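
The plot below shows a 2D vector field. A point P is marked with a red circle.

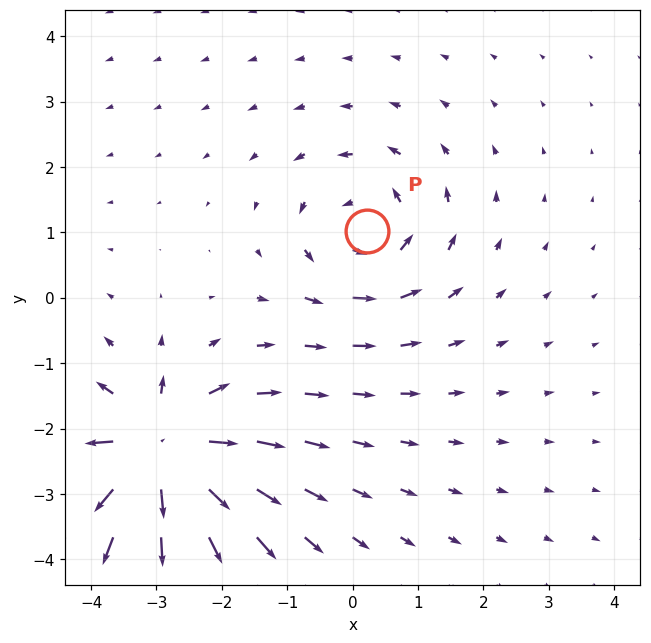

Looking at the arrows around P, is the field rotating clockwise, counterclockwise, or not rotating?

counterclockwise

Near P at (0.2, 1.0) the arrows circulate counterclockwise. The curl (z-component) there is about +4; positive curl means counterclockwise rotation.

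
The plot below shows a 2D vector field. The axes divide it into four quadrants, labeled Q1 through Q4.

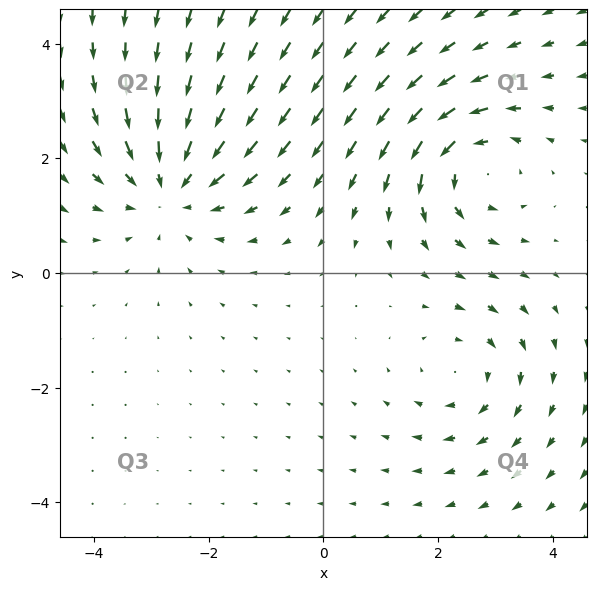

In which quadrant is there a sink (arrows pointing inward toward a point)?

The sink sits at approximately (-2.7, 1.5), which lies in quadrant Q2. The divergence there is about -3, negative as expected for a sink.

Q2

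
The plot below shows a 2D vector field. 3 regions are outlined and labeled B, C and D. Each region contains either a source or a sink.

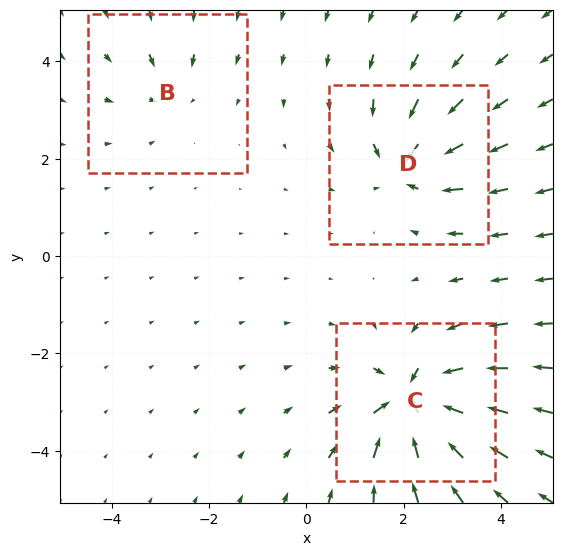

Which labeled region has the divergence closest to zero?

B

Divergence at each region's feature centre — B: about -2, C: about -6, D: about -4. Region B is closest to zero.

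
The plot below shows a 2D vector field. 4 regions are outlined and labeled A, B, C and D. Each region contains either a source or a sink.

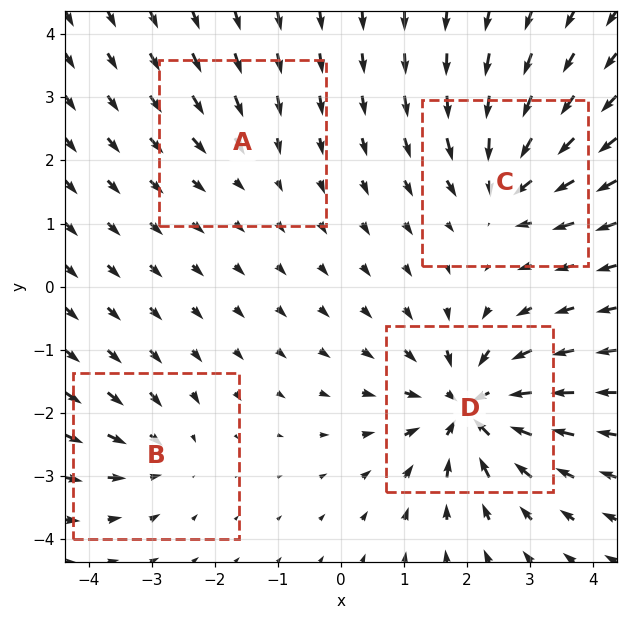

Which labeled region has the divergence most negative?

D

Divergence at each region's feature centre — A: about -2, B: about -4, C: about -6, D: about -9. Region D is most negative.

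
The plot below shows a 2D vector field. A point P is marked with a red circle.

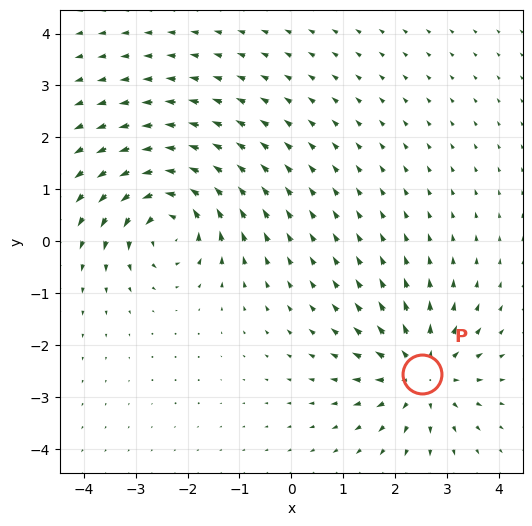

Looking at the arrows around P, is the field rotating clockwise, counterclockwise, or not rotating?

Near P at (2.5, -2.6) the arrows show no circulation. The curl there is ≈0.

not rotating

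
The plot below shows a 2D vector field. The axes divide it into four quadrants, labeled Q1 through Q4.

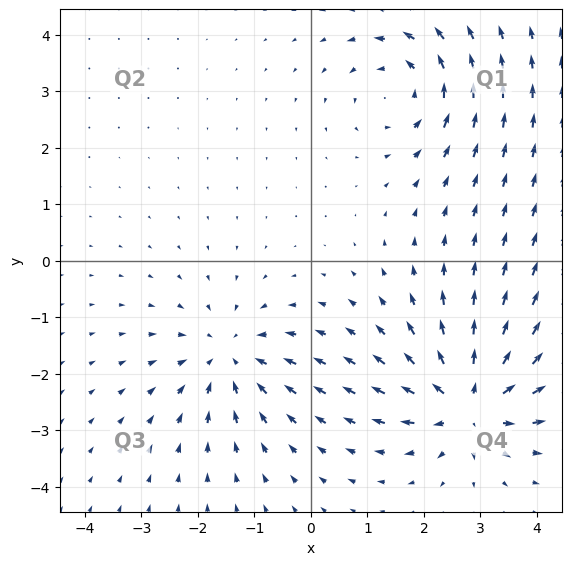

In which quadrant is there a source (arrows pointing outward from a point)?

The source sits at approximately (2.8, -2.5), which lies in quadrant Q4. The divergence there is about +4, positive as expected for a source.

Q4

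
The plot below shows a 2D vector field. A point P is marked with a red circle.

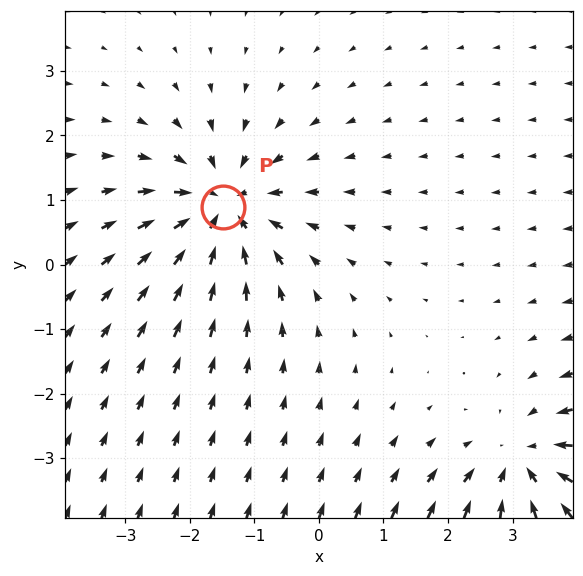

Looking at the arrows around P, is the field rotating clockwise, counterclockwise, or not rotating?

Near P at (-1.5, 0.9) the arrows show no circulation. The curl there is ≈0.

not rotating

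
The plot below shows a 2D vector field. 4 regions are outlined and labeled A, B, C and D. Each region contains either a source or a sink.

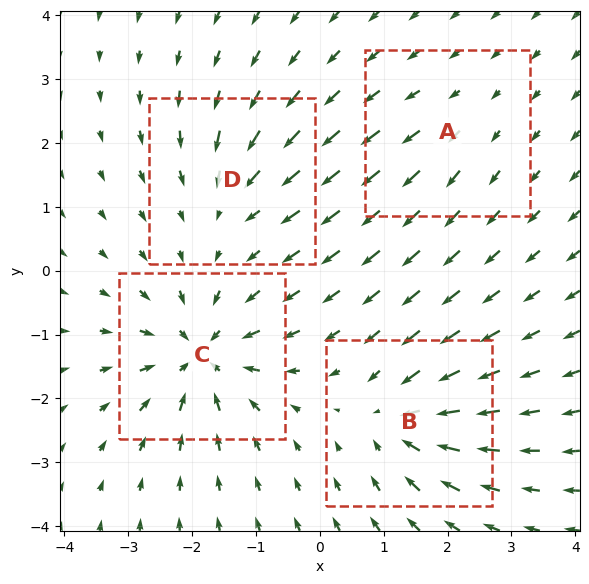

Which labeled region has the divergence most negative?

C

Divergence at each region's feature centre — A: about +2, B: about -6, C: about -8, D: about -4. Region C is most negative.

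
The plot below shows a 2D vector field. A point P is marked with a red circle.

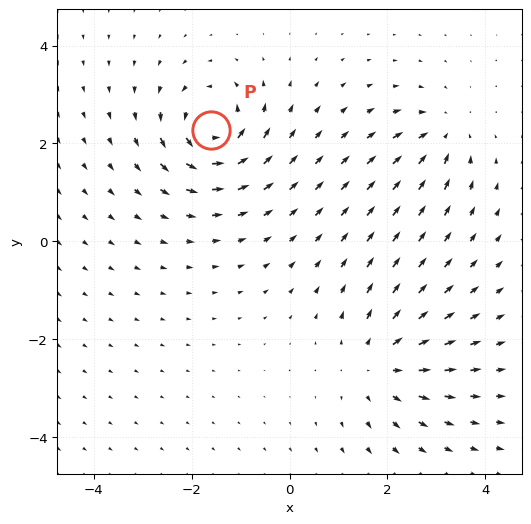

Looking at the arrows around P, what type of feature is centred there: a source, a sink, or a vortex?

At P (-1.6, 2.3) the arrows circulate counterclockwise. Divergence ≈0, curl about +6 — near-zero divergence with nonzero curl is a vortex.

vortex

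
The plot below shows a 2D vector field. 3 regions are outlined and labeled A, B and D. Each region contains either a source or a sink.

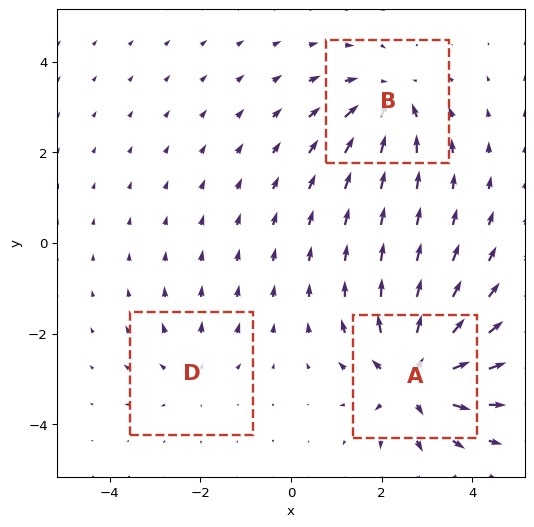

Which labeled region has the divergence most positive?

Divergence at each region's feature centre — A: about +5, B: about -4, D: about +2. Region A is most positive.

A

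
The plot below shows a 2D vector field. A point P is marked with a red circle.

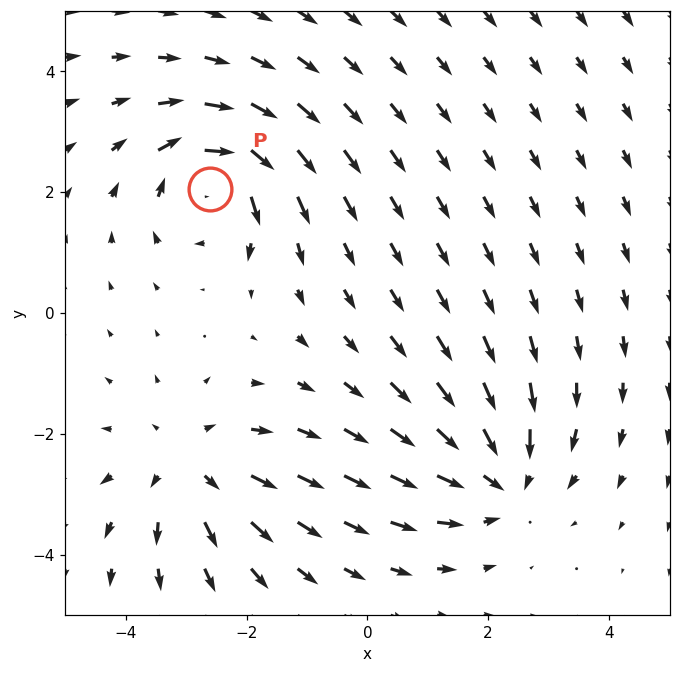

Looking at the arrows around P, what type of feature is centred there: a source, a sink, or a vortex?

vortex

At P (-2.6, 2.1) the arrows circulate clockwise. Divergence ≈0, curl about -5 — near-zero divergence with nonzero curl is a vortex.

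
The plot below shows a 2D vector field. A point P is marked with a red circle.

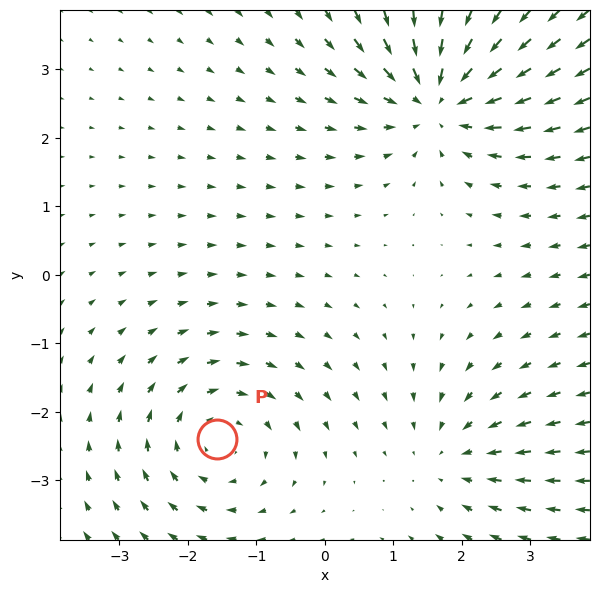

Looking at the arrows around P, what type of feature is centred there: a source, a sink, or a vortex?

vortex

At P (-1.6, -2.4) the arrows circulate clockwise. Divergence ≈0, curl about -3 — near-zero divergence with nonzero curl is a vortex.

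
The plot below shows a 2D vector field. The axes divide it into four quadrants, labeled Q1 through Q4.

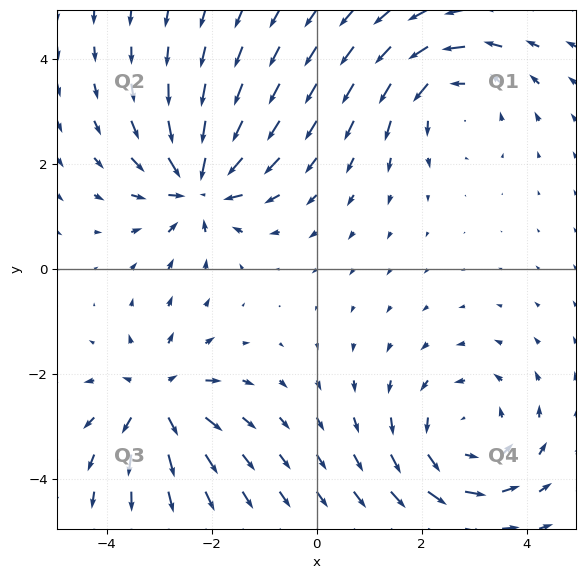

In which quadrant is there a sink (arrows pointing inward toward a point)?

Q2

The sink sits at approximately (-2.2, 1.6), which lies in quadrant Q2. The divergence there is about -6, negative as expected for a sink.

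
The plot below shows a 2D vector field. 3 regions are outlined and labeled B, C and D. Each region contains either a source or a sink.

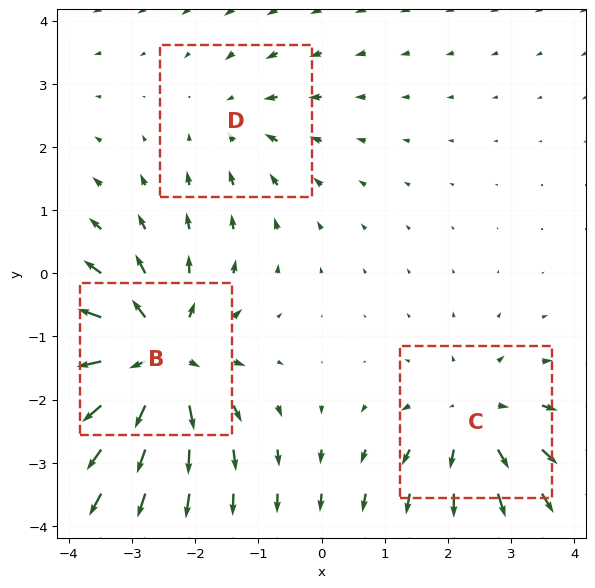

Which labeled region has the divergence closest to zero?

D

Divergence at each region's feature centre — B: about +5, C: about +3, D: about -2. Region D is closest to zero.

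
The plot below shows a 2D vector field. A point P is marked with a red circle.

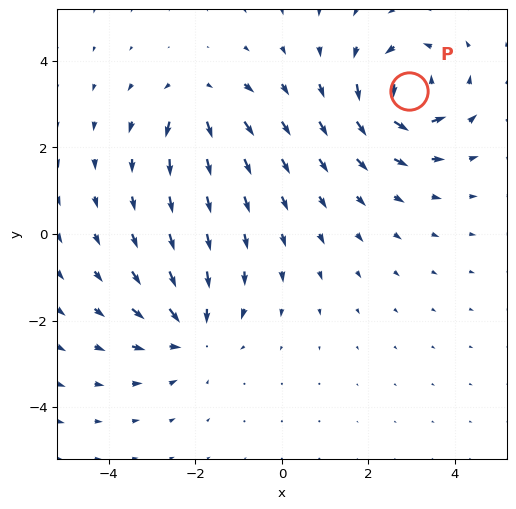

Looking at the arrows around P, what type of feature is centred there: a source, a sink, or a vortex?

At P (2.9, 3.3) the arrows circulate counterclockwise. Divergence ≈0, curl about +7 — near-zero divergence with nonzero curl is a vortex.

vortex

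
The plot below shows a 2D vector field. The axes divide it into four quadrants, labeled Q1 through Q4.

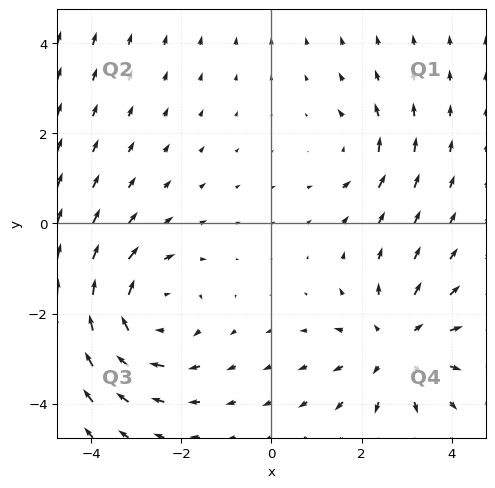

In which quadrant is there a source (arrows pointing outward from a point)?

The source sits at approximately (2.8, -2.7), which lies in quadrant Q4. The divergence there is about +4, positive as expected for a source.

Q4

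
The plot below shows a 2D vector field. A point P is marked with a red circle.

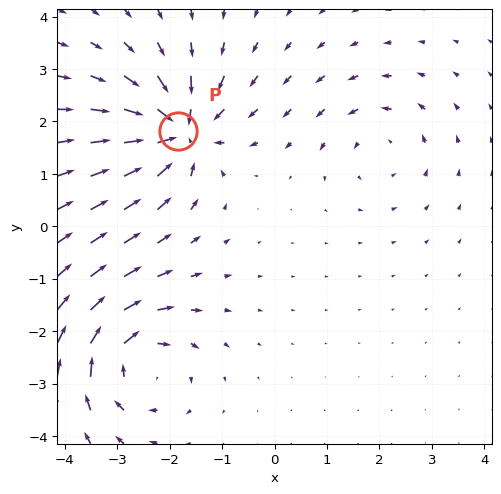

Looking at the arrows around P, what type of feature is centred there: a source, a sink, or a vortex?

sink

At P (-1.8, 1.8) the arrows converge inward. Divergence about -7, curl ≈0 — negative divergence with near-zero curl is a sink.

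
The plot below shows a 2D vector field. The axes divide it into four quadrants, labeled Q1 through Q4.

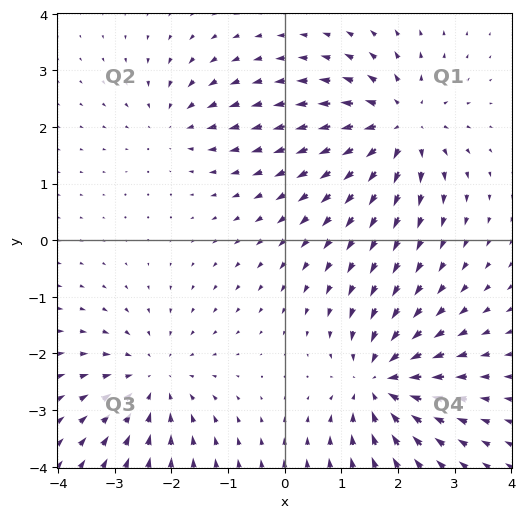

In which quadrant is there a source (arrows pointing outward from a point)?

The source sits at approximately (2.0, 2.0), which lies in quadrant Q1. The divergence there is about +6, positive as expected for a source.

Q1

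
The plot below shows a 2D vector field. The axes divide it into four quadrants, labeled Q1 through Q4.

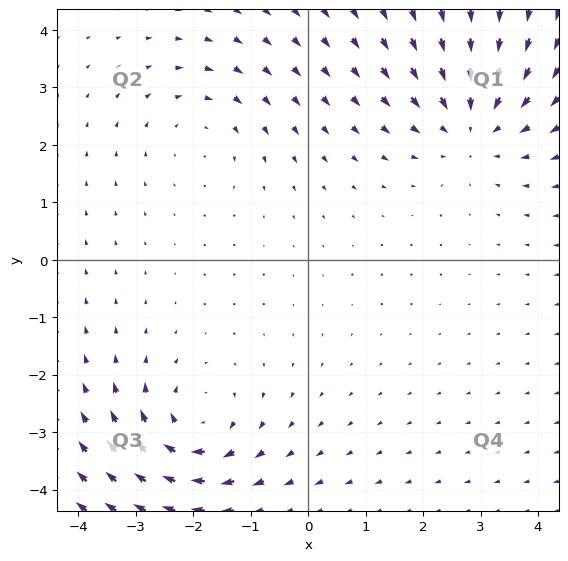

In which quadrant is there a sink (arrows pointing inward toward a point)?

Q1

The sink sits at approximately (2.9, 2.4), which lies in quadrant Q1. The divergence there is about -4, negative as expected for a sink.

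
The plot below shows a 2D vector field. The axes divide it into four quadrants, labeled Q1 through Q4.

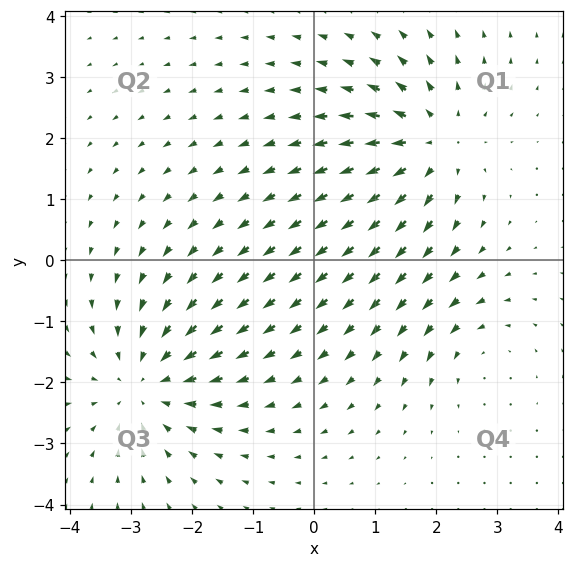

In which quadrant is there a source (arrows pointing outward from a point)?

The source sits at approximately (1.9, 1.9), which lies in quadrant Q1. The divergence there is about +4, positive as expected for a source.

Q1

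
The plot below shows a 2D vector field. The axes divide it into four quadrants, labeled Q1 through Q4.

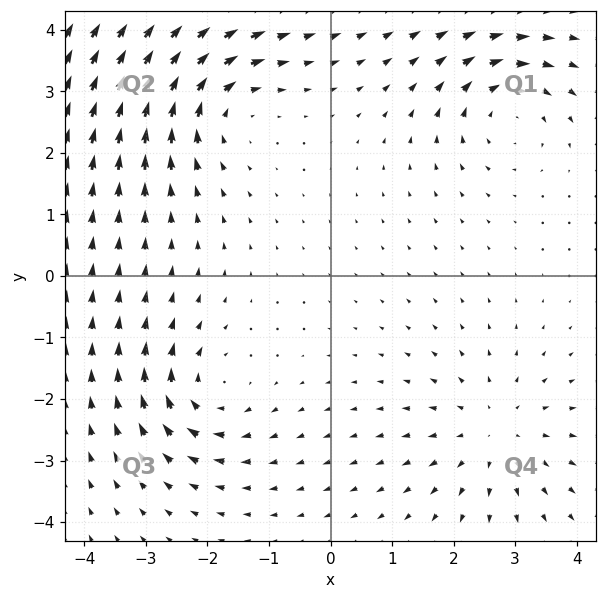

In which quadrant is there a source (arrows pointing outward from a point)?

The source sits at approximately (2.7, -2.5), which lies in quadrant Q4. The divergence there is about +3, positive as expected for a source.

Q4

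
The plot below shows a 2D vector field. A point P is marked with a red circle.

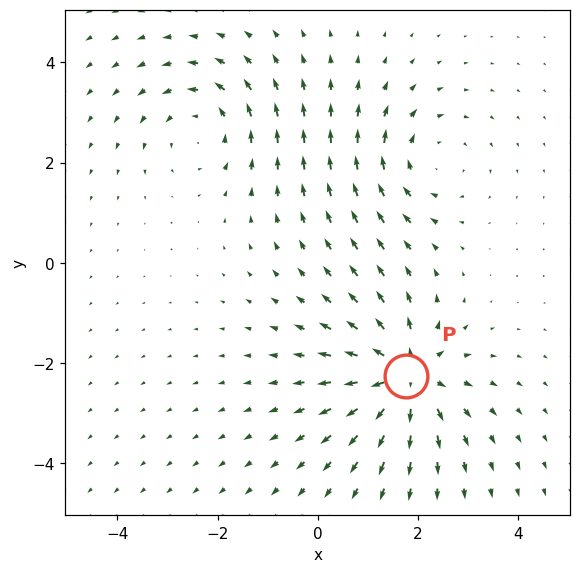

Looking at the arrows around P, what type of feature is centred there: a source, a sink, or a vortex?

At P (1.8, -2.3) the arrows spread outward. Divergence about +4, curl ≈0 — positive divergence with near-zero curl is a source.

source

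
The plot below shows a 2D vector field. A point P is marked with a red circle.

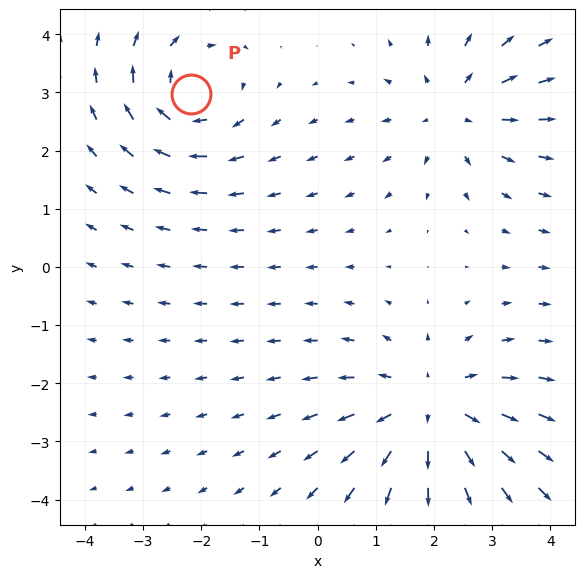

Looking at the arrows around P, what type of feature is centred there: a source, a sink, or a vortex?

vortex

At P (-2.2, 3.0) the arrows circulate clockwise. Divergence ≈0, curl about -4 — near-zero divergence with nonzero curl is a vortex.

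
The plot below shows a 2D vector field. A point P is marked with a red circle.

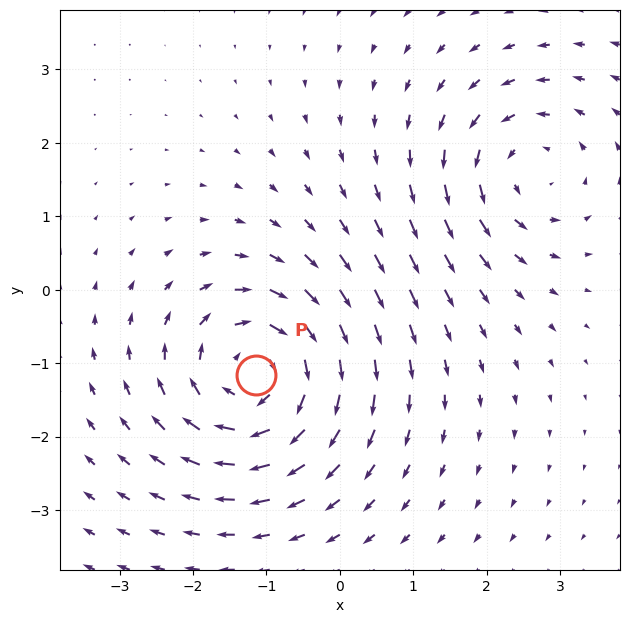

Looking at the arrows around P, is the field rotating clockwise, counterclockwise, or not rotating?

Near P at (-1.1, -1.2) the arrows circulate clockwise. The curl (z-component) there is about -5; negative curl means clockwise rotation.

clockwise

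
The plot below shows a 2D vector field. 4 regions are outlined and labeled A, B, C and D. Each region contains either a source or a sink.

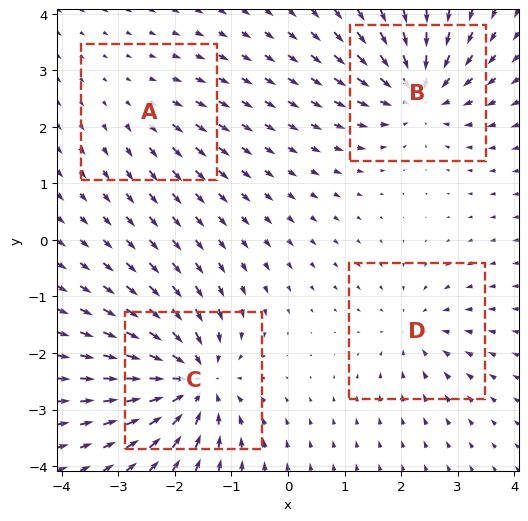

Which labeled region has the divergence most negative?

Divergence at each region's feature centre — A: about +2, B: about -6, C: about -7, D: about -4. Region C is most negative.

C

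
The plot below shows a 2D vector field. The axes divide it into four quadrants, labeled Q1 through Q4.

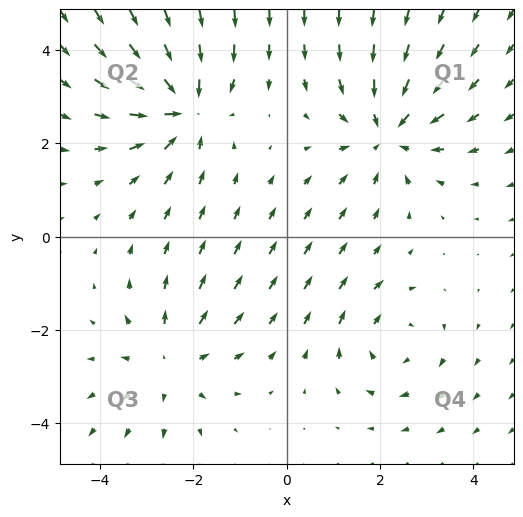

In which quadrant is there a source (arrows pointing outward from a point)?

The source sits at approximately (-2.5, -2.7), which lies in quadrant Q3. The divergence there is about +3, positive as expected for a source.

Q3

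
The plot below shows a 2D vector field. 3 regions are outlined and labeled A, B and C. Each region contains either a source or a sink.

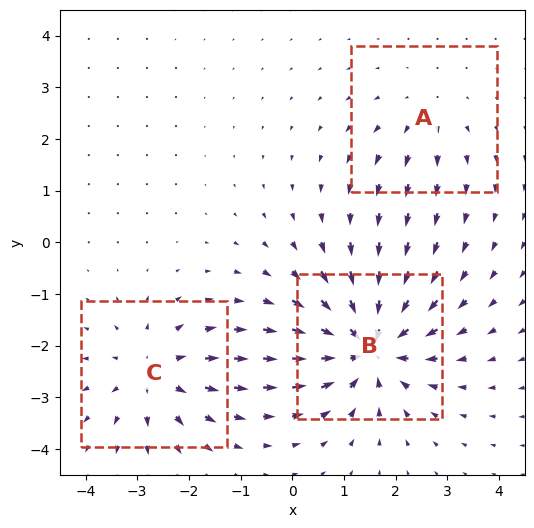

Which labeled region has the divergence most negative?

Divergence at each region's feature centre — A: about +2, B: about -5, C: about +3. Region B is most negative.

B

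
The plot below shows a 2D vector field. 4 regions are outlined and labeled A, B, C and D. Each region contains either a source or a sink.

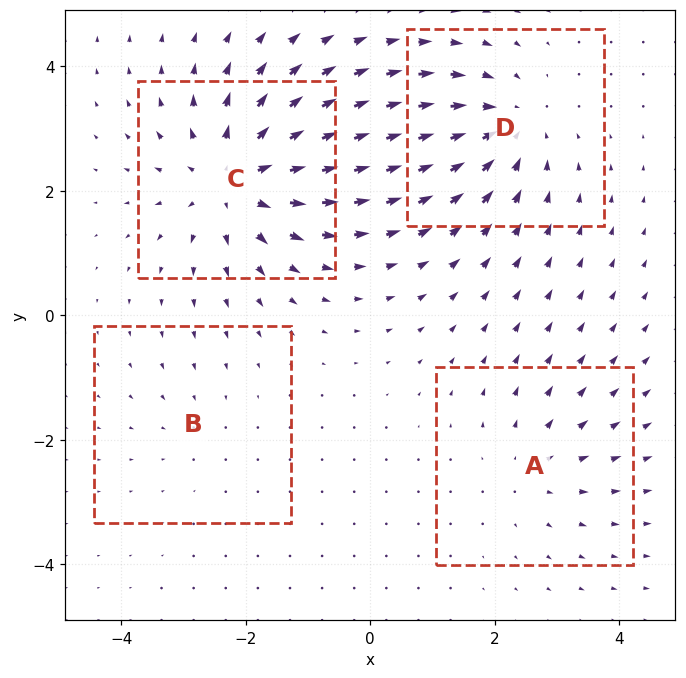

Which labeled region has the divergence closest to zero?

B

Divergence at each region's feature centre — A: about +3, B: about -2, C: about +6, D: about -5. Region B is closest to zero.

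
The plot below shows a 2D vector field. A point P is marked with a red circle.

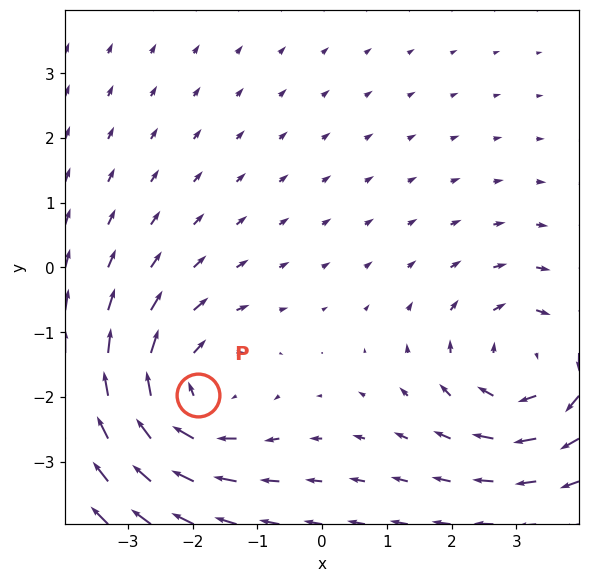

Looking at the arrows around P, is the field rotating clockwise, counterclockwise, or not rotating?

Near P at (-1.9, -2.0) the arrows circulate clockwise. The curl (z-component) there is about -4; negative curl means clockwise rotation.

clockwise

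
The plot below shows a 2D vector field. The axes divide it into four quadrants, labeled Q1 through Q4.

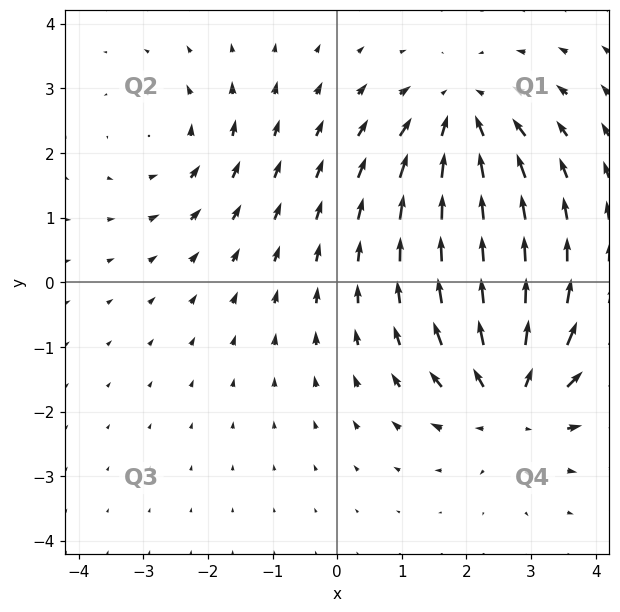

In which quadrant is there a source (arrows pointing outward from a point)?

Q4

The source sits at approximately (2.7, -1.8), which lies in quadrant Q4. The divergence there is about +6, positive as expected for a source.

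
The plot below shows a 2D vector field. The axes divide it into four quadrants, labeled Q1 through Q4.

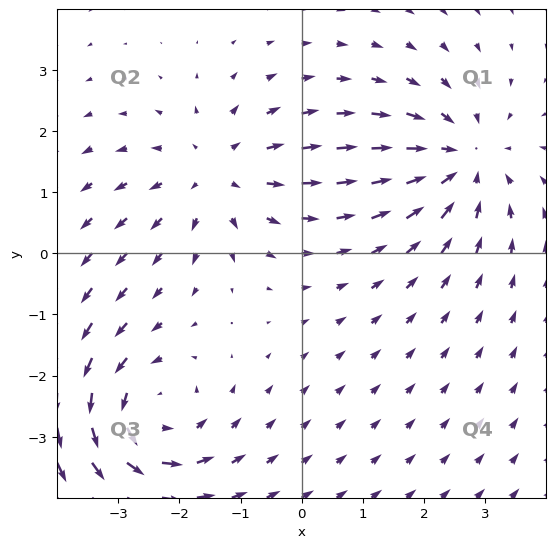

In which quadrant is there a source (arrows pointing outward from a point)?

Q2

The source sits at approximately (-1.4, 1.3), which lies in quadrant Q2. The divergence there is about +3, positive as expected for a source.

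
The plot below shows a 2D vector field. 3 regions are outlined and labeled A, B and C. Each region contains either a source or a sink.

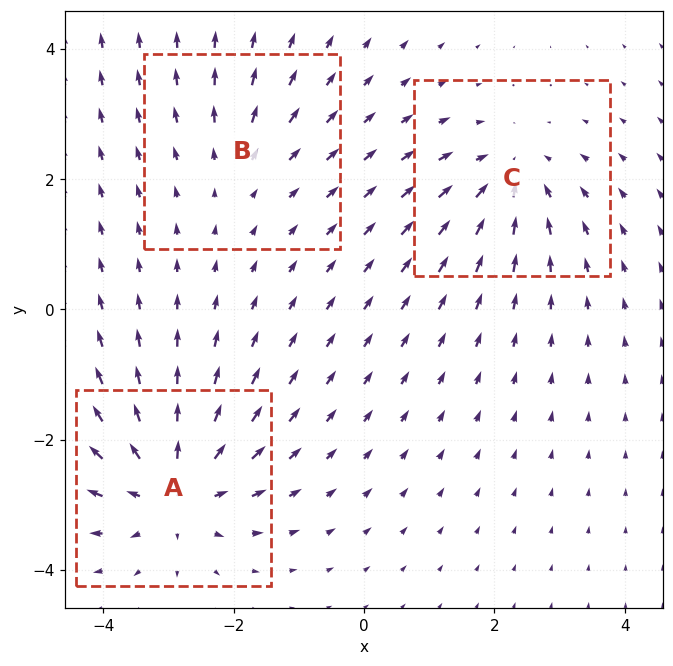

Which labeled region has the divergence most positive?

Divergence at each region's feature centre — A: about +5, B: about +2, C: about -4. Region A is most positive.

A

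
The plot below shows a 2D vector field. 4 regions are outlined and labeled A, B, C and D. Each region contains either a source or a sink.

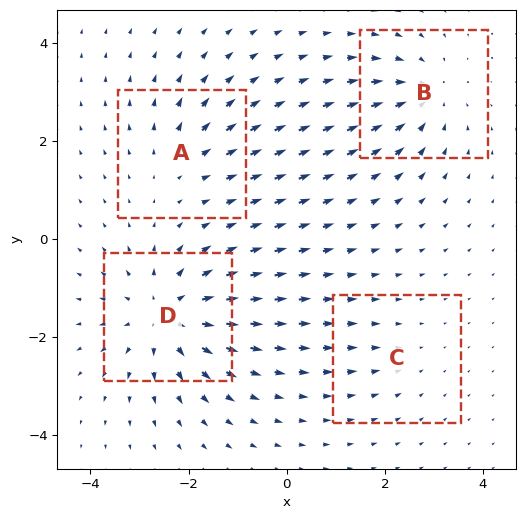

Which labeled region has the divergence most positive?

D

Divergence at each region's feature centre — A: about +3, B: about -4, C: about -2, D: about +6. Region D is most positive.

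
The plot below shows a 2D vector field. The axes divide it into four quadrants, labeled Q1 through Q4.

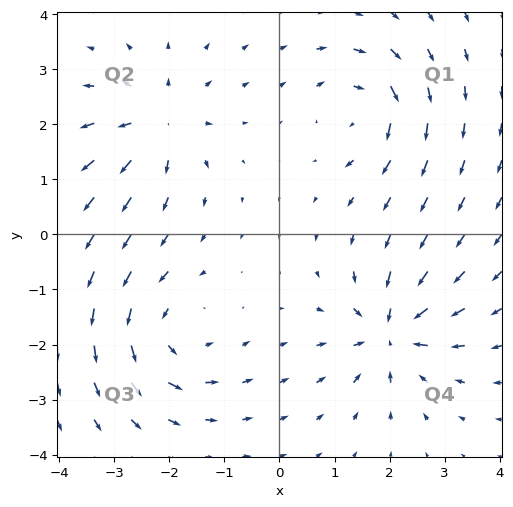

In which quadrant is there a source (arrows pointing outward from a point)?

The source sits at approximately (-2.2, 2.0), which lies in quadrant Q2. The divergence there is about +4, positive as expected for a source.

Q2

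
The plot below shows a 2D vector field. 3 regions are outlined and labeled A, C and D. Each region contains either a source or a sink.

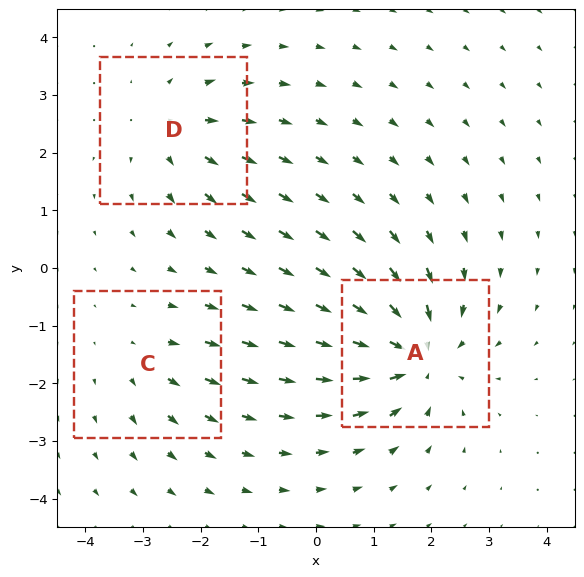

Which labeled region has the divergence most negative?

A

Divergence at each region's feature centre — A: about -5, C: about +2, D: about +3. Region A is most negative.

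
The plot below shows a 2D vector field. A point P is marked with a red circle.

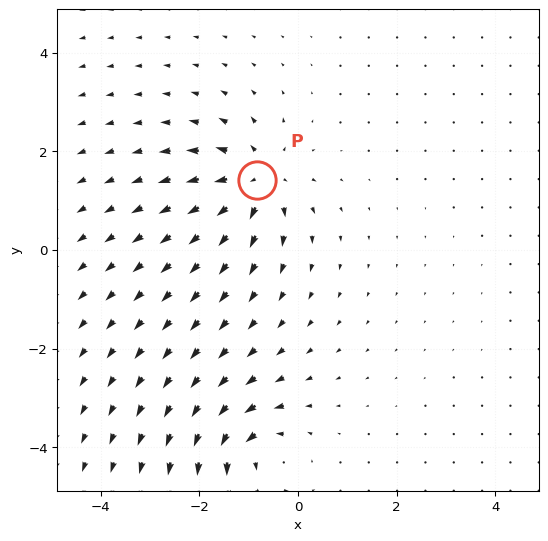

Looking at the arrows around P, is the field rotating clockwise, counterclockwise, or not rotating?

Near P at (-0.8, 1.4) the arrows show no circulation. The curl there is ≈0.

not rotating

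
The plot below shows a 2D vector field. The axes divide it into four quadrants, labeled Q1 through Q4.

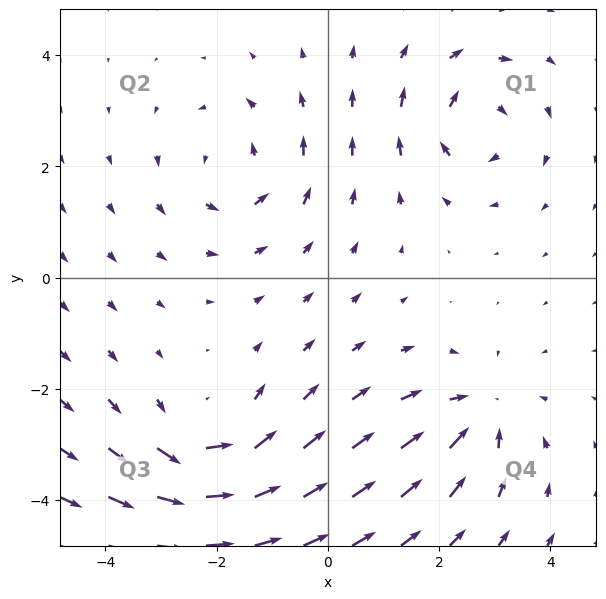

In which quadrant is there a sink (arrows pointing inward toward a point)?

The sink sits at approximately (2.7, -2.4), which lies in quadrant Q4. The divergence there is about -4, negative as expected for a sink.

Q4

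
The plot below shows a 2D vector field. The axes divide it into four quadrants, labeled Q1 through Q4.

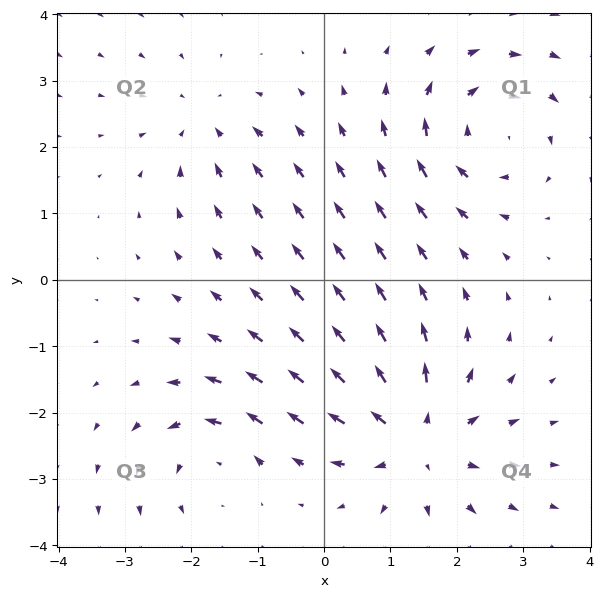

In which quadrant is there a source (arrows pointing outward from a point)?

Q4

The source sits at approximately (1.4, -2.4), which lies in quadrant Q4. The divergence there is about +5, positive as expected for a source.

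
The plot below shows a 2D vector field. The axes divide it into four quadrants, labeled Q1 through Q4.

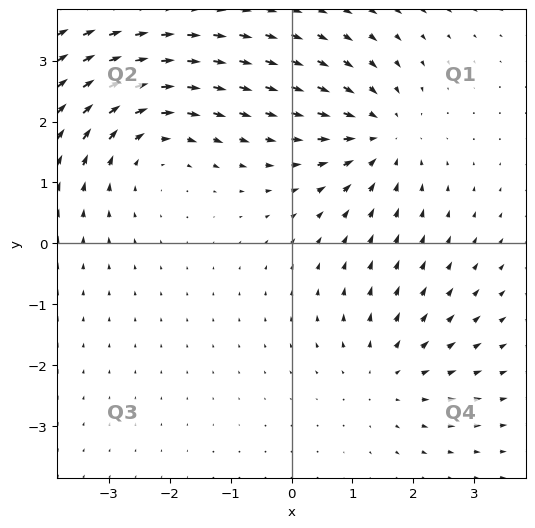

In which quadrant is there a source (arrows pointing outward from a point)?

The source sits at approximately (1.5, -2.2), which lies in quadrant Q4. The divergence there is about +2, positive as expected for a source.

Q4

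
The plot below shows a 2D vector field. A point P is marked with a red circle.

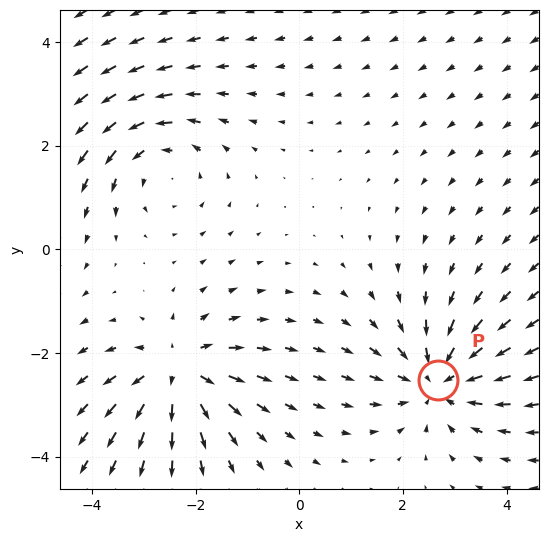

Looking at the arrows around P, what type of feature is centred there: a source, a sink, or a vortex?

sink

At P (2.7, -2.5) the arrows converge inward. Divergence about -3, curl ≈0 — negative divergence with near-zero curl is a sink.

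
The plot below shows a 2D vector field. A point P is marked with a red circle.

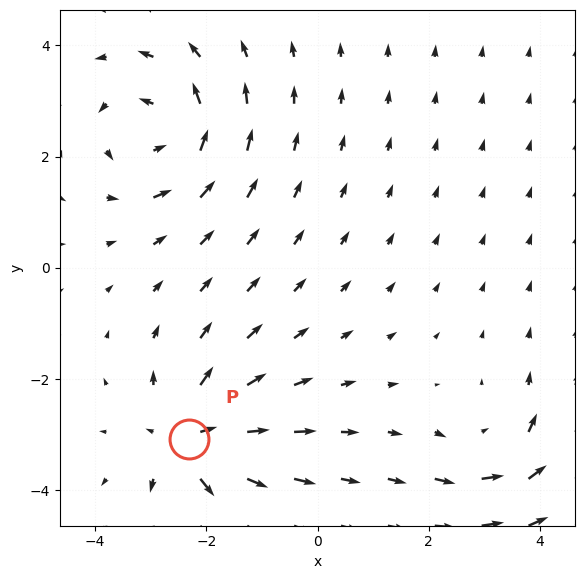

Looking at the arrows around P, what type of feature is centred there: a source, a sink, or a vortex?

At P (-2.3, -3.1) the arrows spread outward. Divergence about +5, curl ≈0 — positive divergence with near-zero curl is a source.

source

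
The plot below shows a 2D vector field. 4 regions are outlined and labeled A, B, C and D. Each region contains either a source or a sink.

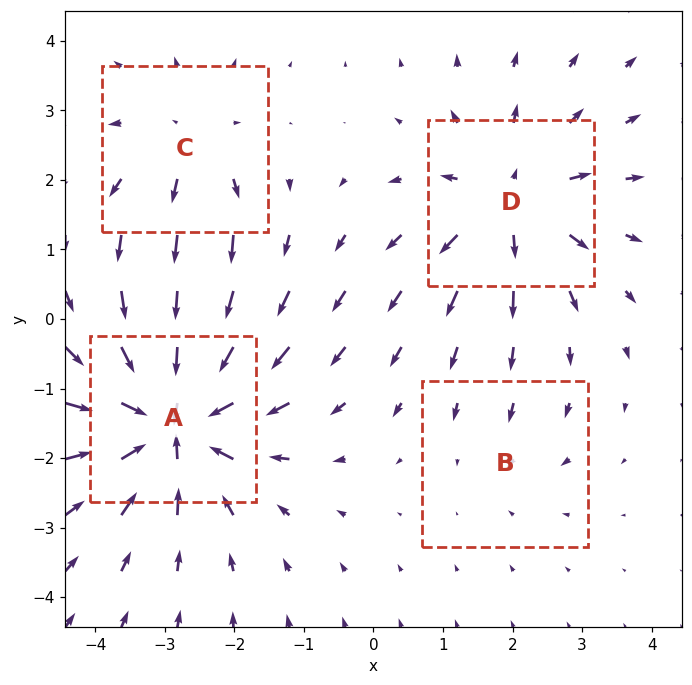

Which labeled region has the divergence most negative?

A

Divergence at each region's feature centre — A: about -8, B: about -2, C: about +4, D: about +6. Region A is most negative.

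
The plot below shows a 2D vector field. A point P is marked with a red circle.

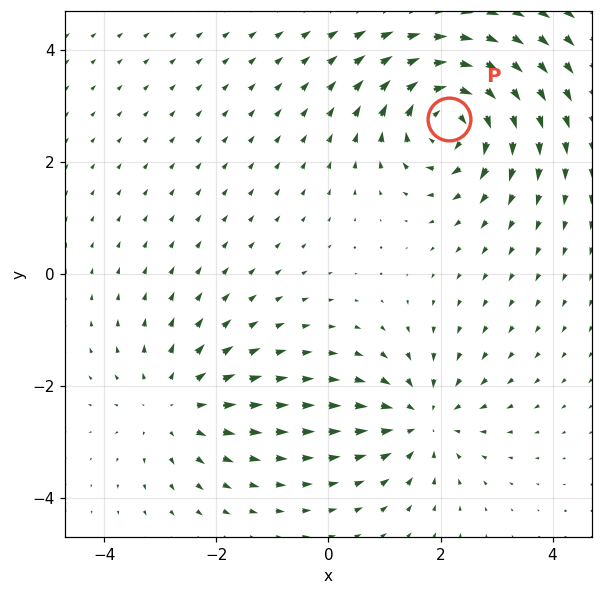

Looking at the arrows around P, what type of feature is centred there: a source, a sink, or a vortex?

vortex

At P (2.1, 2.8) the arrows circulate clockwise. Divergence ≈0, curl about -6 — near-zero divergence with nonzero curl is a vortex.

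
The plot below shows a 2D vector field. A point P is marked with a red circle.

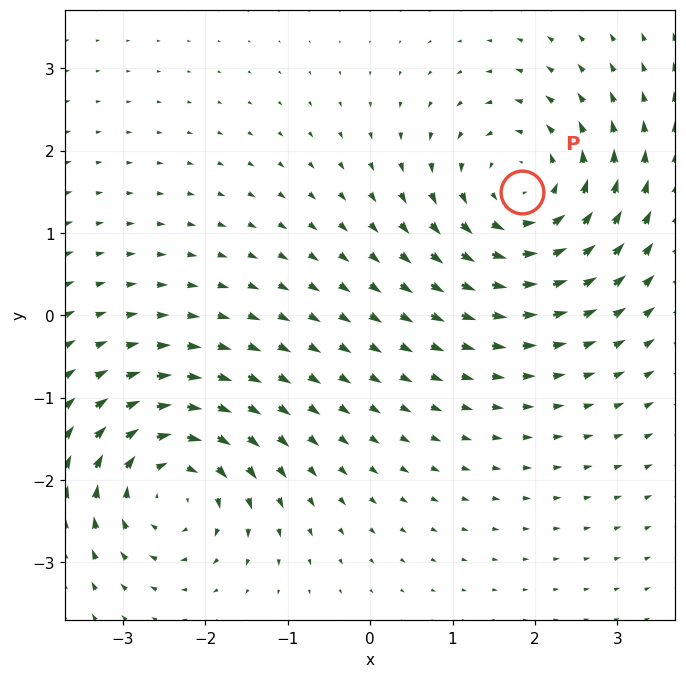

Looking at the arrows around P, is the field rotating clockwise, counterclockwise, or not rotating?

Near P at (1.8, 1.5) the arrows circulate counterclockwise. The curl (z-component) there is about +4; positive curl means counterclockwise rotation.

counterclockwise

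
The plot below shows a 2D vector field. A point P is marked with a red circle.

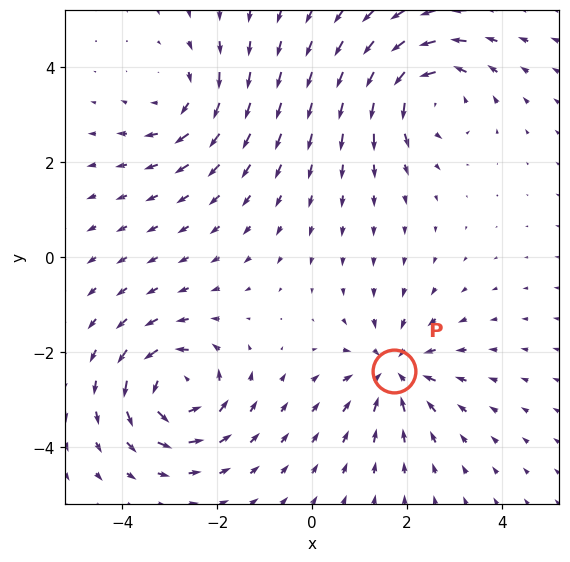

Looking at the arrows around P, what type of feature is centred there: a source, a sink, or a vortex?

At P (1.7, -2.4) the arrows converge inward. Divergence about -4, curl ≈0 — negative divergence with near-zero curl is a sink.

sink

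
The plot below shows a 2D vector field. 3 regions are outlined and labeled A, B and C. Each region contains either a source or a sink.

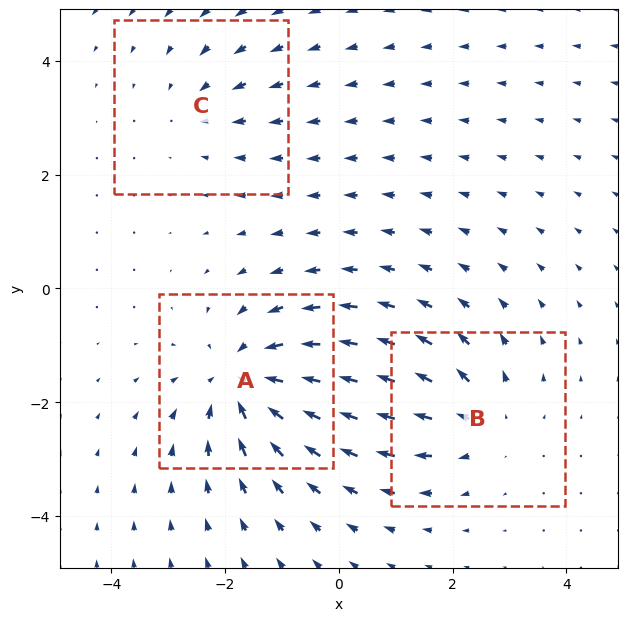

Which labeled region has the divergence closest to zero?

Divergence at each region's feature centre — A: about -4, B: about +3, C: about -2. Region C is closest to zero.

C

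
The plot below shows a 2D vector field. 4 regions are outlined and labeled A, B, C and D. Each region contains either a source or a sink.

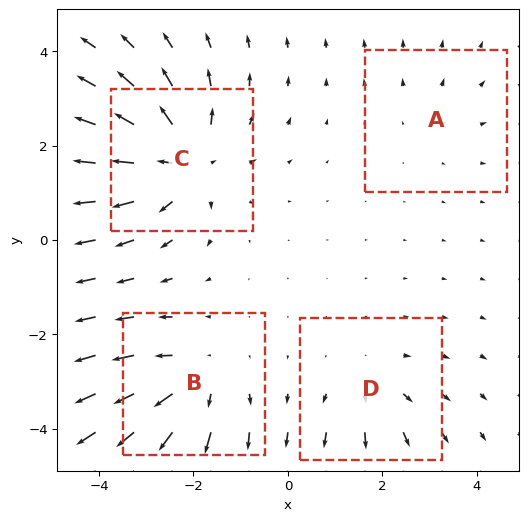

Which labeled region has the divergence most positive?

C

Divergence at each region's feature centre — A: about +2, B: about +5, C: about +6, D: about +3. Region C is most positive.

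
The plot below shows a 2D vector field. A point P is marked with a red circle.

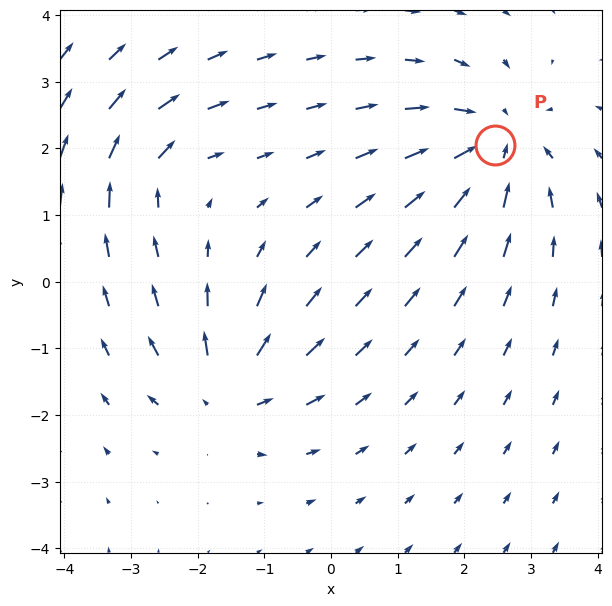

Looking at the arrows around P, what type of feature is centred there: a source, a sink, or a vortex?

sink

At P (2.5, 2.0) the arrows converge inward. Divergence about -5, curl ≈0 — negative divergence with near-zero curl is a sink.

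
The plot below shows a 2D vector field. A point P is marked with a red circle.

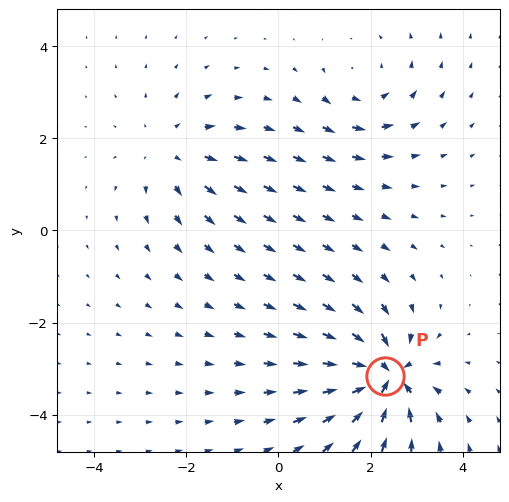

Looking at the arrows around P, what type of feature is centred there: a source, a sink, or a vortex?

At P (2.3, -3.2) the arrows converge inward. Divergence about -7, curl ≈0 — negative divergence with near-zero curl is a sink.

sink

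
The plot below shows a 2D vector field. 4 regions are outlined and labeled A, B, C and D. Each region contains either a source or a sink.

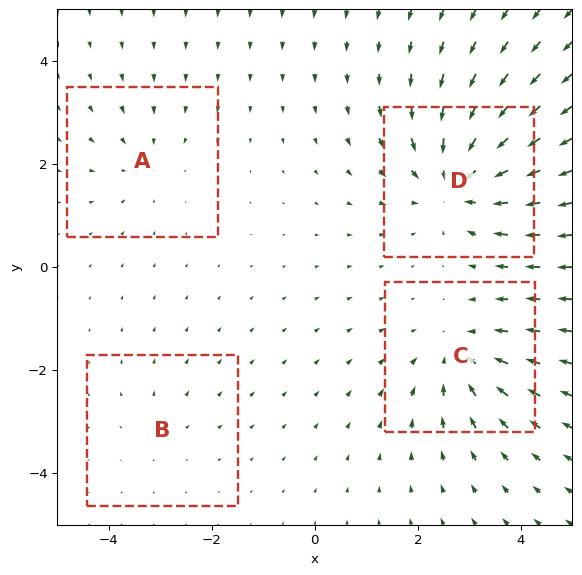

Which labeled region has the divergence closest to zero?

B

Divergence at each region's feature centre — A: about -3, B: about +2, C: about -4, D: about -6. Region B is closest to zero.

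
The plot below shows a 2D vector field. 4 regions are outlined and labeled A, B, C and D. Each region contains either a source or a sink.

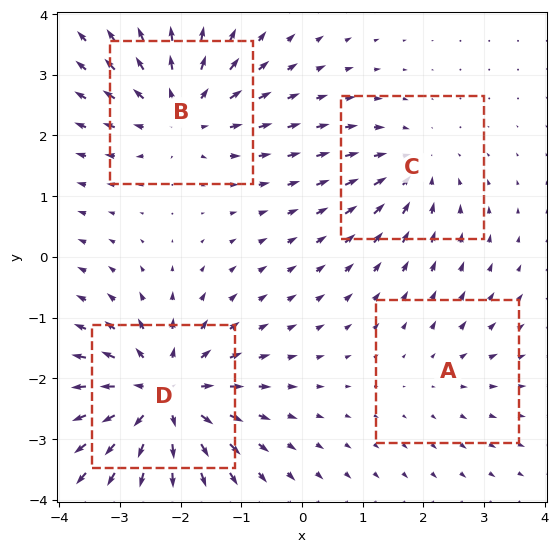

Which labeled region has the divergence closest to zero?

A

Divergence at each region's feature centre — A: about +2, B: about +5, C: about -4, D: about +7. Region A is closest to zero.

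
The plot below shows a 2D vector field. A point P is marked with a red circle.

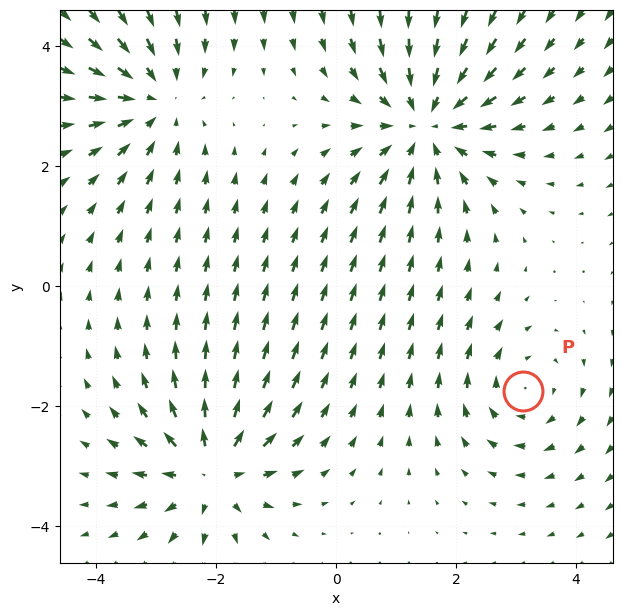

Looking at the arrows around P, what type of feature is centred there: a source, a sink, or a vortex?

At P (3.1, -1.7) the arrows circulate clockwise. Divergence ≈0, curl about -3 — near-zero divergence with nonzero curl is a vortex.

vortex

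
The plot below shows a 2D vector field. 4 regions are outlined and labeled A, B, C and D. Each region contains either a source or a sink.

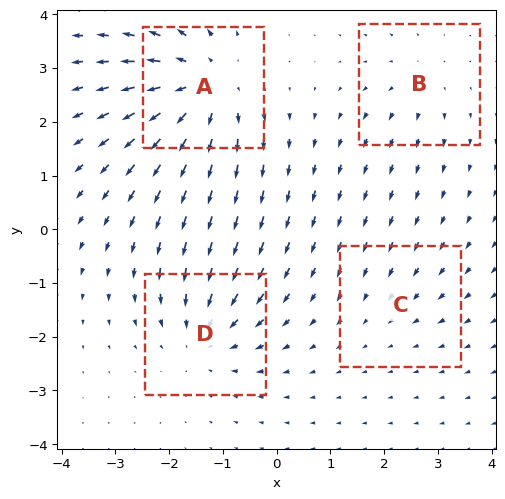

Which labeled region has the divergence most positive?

Divergence at each region's feature centre — A: about +6, B: about +3, C: about -2, D: about -4. Region A is most positive.

A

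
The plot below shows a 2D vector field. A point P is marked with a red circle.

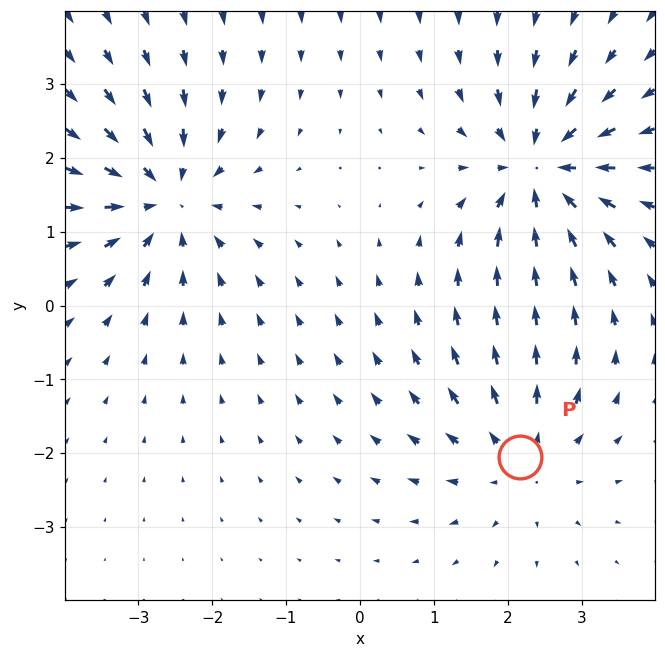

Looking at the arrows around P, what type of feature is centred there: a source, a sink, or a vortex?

source

At P (2.2, -2.1) the arrows spread outward. Divergence about +3, curl ≈0 — positive divergence with near-zero curl is a source.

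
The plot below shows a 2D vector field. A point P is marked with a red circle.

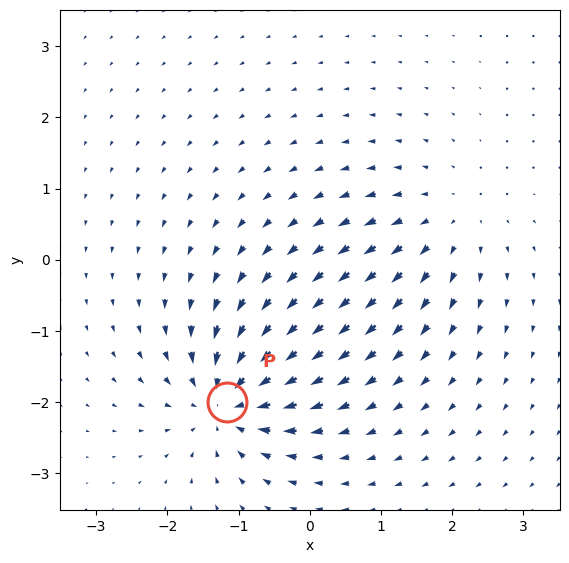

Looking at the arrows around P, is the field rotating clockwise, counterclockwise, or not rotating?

Near P at (-1.2, -2.0) the arrows show no circulation. The curl there is ≈0.

not rotating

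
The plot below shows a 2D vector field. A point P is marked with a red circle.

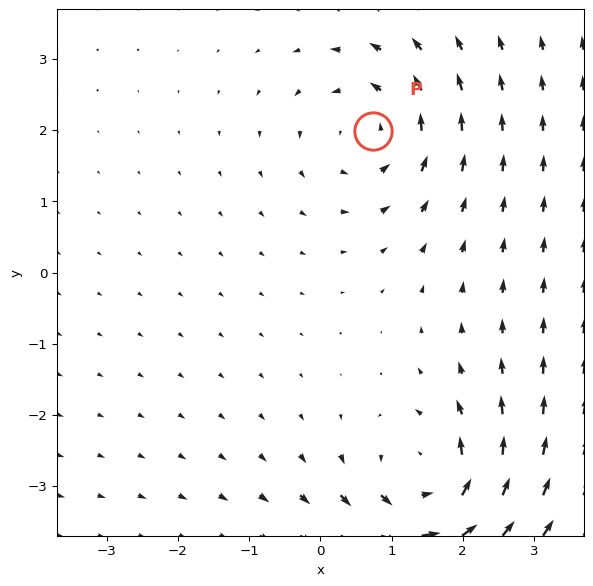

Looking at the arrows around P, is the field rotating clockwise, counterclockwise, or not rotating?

Near P at (0.7, 2.0) the arrows circulate counterclockwise. The curl (z-component) there is about +3; positive curl means counterclockwise rotation.

counterclockwise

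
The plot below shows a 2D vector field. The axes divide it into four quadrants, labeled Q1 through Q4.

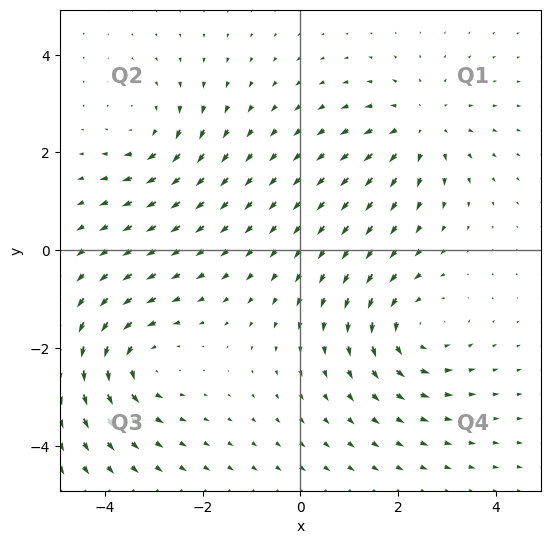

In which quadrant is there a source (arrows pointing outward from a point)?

The source sits at approximately (2.5, 2.5), which lies in quadrant Q1. The divergence there is about +4, positive as expected for a source.

Q1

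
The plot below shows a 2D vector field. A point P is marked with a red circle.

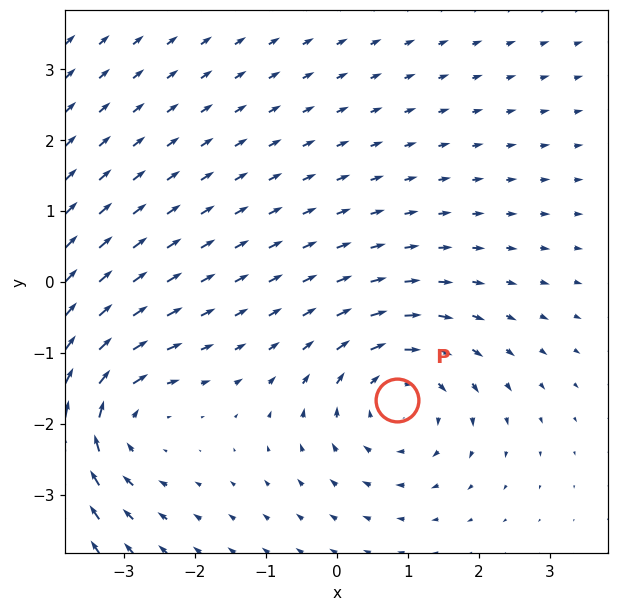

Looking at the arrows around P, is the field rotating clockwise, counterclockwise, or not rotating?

clockwise

Near P at (0.9, -1.7) the arrows circulate clockwise. The curl (z-component) there is about -3; negative curl means clockwise rotation.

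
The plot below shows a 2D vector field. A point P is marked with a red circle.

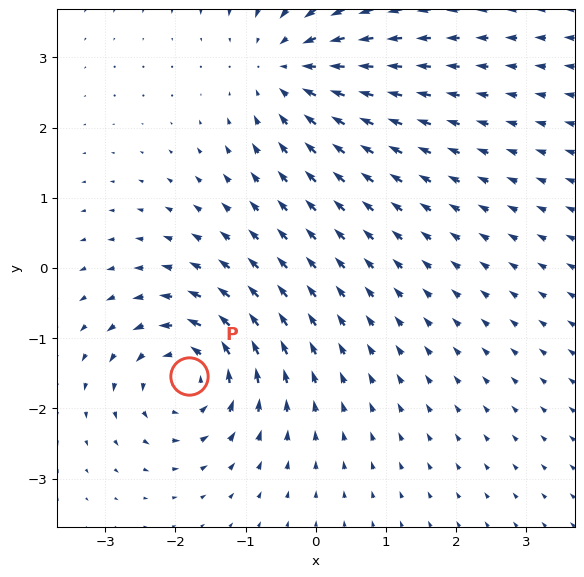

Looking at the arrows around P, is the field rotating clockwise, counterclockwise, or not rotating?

Near P at (-1.8, -1.5) the arrows circulate counterclockwise. The curl (z-component) there is about +6; positive curl means counterclockwise rotation.

counterclockwise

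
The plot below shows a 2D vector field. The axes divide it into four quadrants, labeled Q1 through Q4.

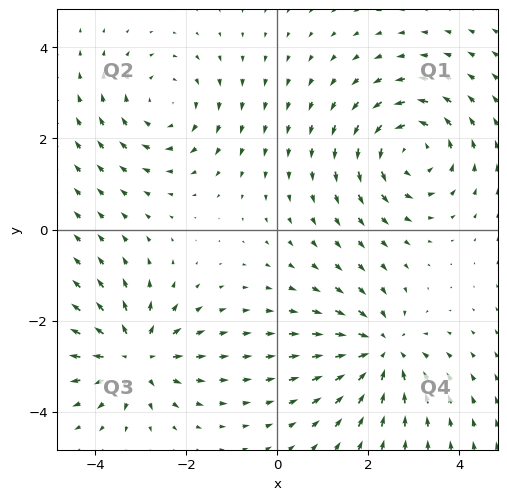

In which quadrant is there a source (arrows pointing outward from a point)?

The source sits at approximately (-3.1, -2.8), which lies in quadrant Q3. The divergence there is about +5, positive as expected for a source.

Q3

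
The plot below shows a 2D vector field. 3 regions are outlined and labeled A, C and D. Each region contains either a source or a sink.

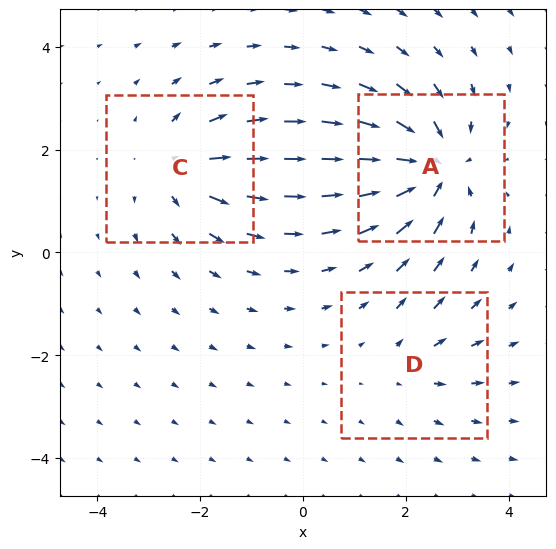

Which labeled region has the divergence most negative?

A

Divergence at each region's feature centre — A: about -6, C: about +4, D: about +2. Region A is most negative.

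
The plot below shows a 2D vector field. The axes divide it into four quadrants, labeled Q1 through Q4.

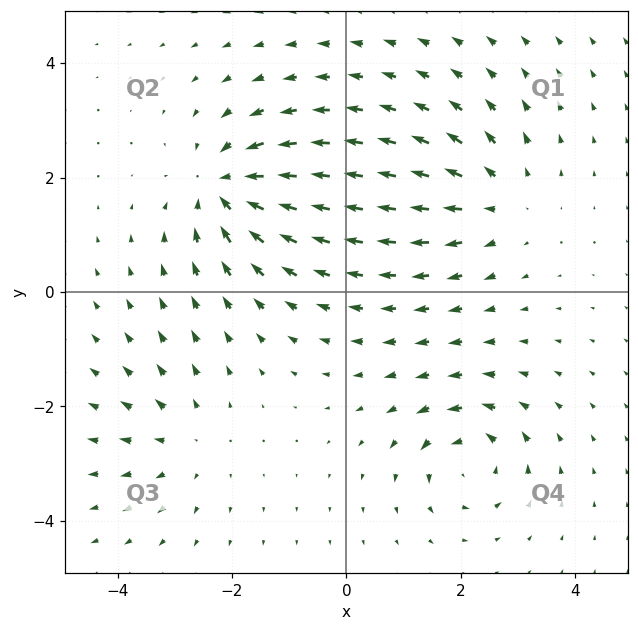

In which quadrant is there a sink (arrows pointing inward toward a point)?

Q2

The sink sits at approximately (-2.1, 1.8), which lies in quadrant Q2. The divergence there is about -6, negative as expected for a sink.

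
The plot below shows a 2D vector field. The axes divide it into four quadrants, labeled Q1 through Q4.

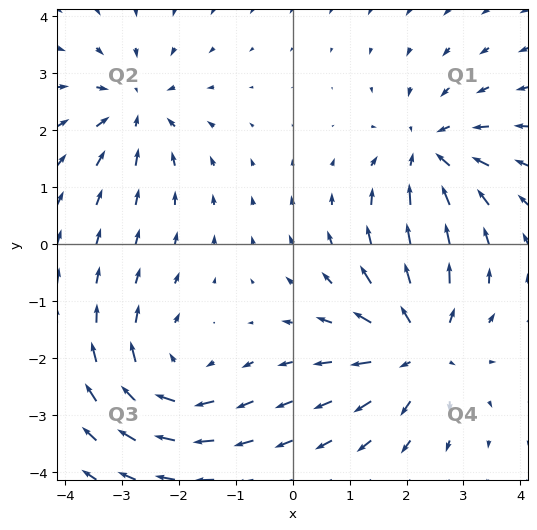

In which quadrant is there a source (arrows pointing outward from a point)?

Q4

The source sits at approximately (2.2, -1.8), which lies in quadrant Q4. The divergence there is about +5, positive as expected for a source.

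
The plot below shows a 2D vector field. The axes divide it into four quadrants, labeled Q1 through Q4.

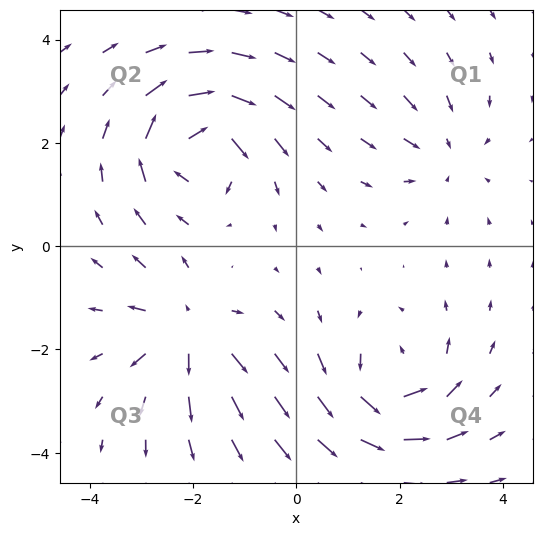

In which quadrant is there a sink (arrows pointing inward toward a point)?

The sink sits at approximately (2.9, 1.8), which lies in quadrant Q1. The divergence there is about -3, negative as expected for a sink.

Q1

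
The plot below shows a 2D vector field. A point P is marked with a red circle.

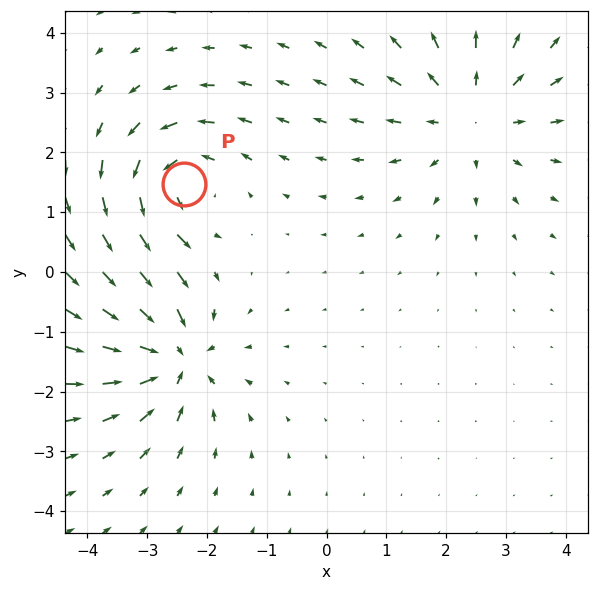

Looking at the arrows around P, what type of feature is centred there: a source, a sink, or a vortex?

At P (-2.4, 1.5) the arrows circulate counterclockwise. Divergence ≈0, curl about +5 — near-zero divergence with nonzero curl is a vortex.

vortex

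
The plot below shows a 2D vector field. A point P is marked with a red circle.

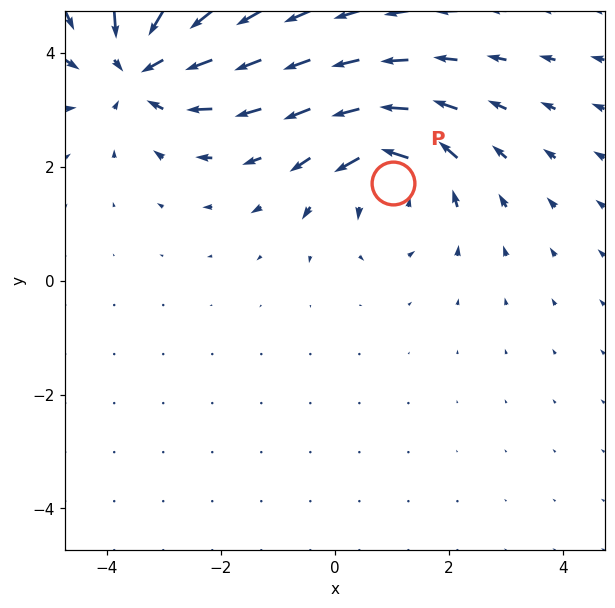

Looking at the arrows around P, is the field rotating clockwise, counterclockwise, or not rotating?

counterclockwise

Near P at (1.0, 1.7) the arrows circulate counterclockwise. The curl (z-component) there is about +4; positive curl means counterclockwise rotation.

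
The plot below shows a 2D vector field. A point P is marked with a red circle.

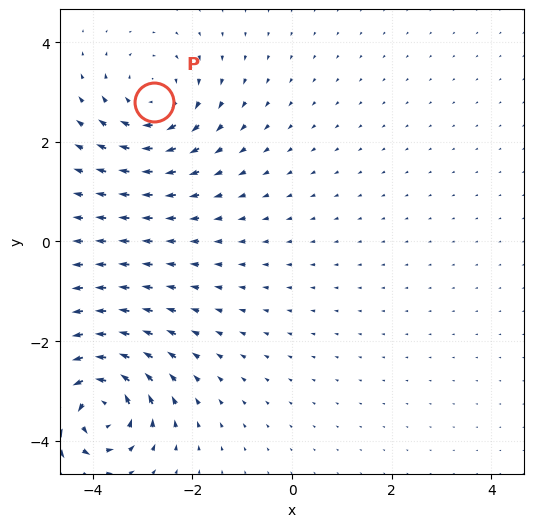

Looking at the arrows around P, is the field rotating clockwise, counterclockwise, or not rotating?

Near P at (-2.8, 2.8) the arrows circulate clockwise. The curl (z-component) there is about -4; negative curl means clockwise rotation.

clockwise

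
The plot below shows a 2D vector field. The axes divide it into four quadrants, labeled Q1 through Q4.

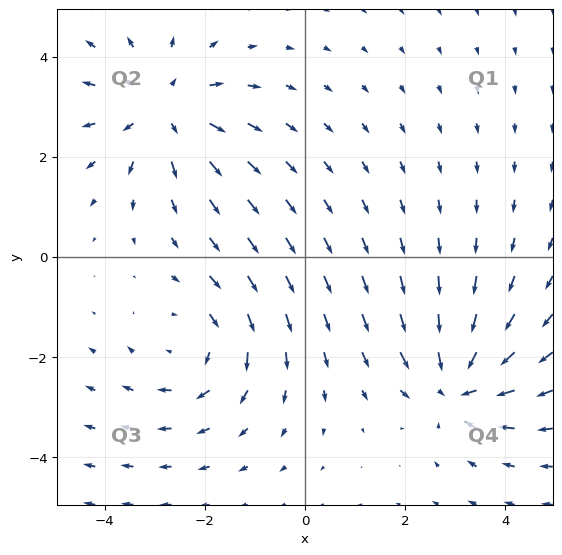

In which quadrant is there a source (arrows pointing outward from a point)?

Q2

The source sits at approximately (-2.8, 3.0), which lies in quadrant Q2. The divergence there is about +4, positive as expected for a source.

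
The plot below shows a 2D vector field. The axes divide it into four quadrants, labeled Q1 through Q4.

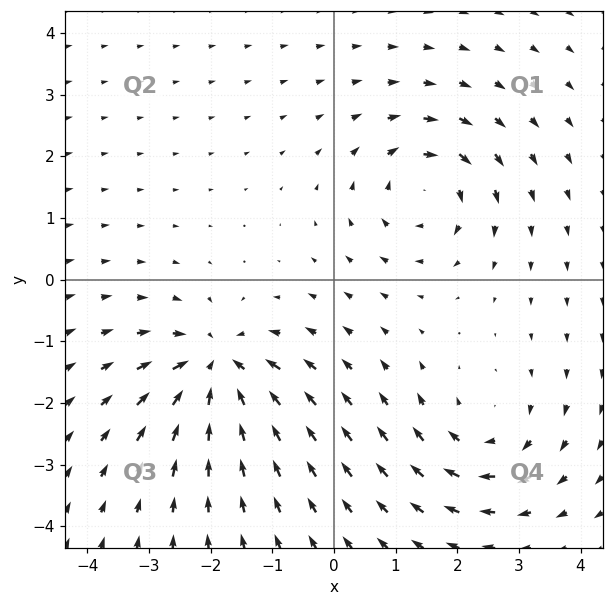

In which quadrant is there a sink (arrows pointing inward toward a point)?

The sink sits at approximately (-1.9, -1.4), which lies in quadrant Q3. The divergence there is about -6, negative as expected for a sink.

Q3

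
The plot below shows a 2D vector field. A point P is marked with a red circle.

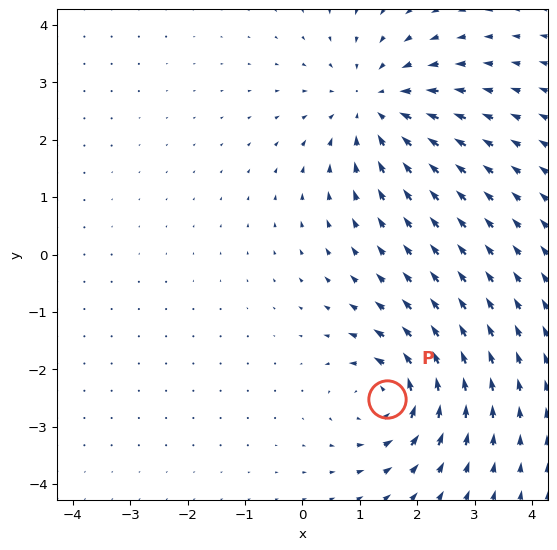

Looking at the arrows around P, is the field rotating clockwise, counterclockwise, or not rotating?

Near P at (1.5, -2.5) the arrows circulate counterclockwise. The curl (z-component) there is about +5; positive curl means counterclockwise rotation.

counterclockwise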